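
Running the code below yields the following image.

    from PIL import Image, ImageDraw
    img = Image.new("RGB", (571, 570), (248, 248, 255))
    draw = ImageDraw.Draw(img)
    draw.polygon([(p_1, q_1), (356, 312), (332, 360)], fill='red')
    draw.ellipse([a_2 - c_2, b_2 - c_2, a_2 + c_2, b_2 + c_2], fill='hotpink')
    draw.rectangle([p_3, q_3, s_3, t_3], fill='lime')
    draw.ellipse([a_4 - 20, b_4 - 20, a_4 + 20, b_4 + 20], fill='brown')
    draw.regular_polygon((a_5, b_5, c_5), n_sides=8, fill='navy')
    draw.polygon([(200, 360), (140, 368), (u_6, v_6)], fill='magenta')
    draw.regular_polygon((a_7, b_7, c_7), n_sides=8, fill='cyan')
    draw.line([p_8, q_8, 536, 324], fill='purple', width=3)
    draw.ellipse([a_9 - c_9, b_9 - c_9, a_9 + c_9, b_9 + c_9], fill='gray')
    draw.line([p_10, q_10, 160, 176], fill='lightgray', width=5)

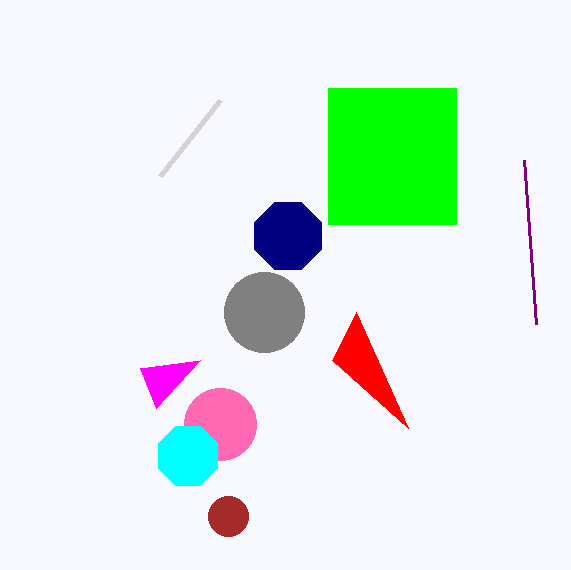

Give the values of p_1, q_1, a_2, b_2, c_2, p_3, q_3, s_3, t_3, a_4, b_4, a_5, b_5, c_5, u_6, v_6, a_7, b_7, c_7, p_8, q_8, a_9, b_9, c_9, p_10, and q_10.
p_1 = 408; q_1 = 428; a_2 = 220; b_2 = 424; c_2 = 36; p_3 = 328; q_3 = 88; s_3 = 456; t_3 = 224; a_4 = 228; b_4 = 516; a_5 = 288; b_5 = 236; c_5 = 36; u_6 = 156; v_6 = 408; a_7 = 188; b_7 = 456; c_7 = 32; p_8 = 524; q_8 = 160; a_9 = 264; b_9 = 312; c_9 = 40; p_10 = 220; q_10 = 100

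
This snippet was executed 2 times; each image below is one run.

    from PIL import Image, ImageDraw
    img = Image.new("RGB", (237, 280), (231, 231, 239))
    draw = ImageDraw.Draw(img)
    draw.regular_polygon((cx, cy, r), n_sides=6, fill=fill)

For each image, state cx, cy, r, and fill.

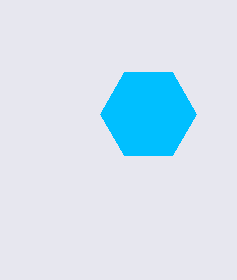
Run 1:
cx = 148
cy = 114
r = 48
fill = 'deepskyblue'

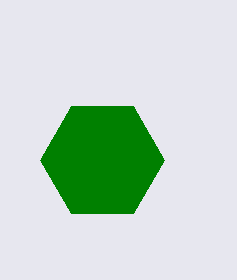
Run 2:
cx = 102
cy = 160
r = 62
fill = 'green'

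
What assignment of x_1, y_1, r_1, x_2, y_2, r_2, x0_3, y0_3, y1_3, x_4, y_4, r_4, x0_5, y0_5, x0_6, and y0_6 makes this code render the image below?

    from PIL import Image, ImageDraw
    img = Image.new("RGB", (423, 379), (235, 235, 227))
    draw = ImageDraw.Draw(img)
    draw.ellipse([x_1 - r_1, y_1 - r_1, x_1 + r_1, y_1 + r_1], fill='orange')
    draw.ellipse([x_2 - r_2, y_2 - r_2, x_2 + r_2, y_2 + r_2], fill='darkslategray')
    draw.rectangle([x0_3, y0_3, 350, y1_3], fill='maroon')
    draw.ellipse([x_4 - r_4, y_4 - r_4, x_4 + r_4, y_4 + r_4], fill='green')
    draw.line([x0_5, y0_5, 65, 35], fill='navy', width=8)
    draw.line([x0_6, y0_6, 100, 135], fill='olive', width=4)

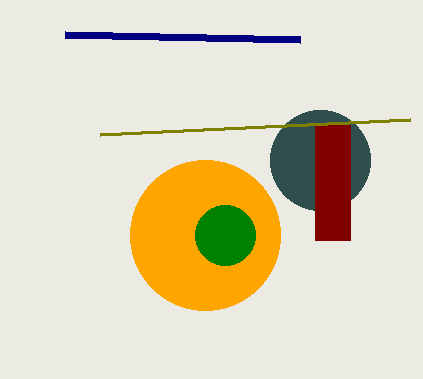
x_1 = 205, y_1 = 235, r_1 = 75, x_2 = 320, y_2 = 160, r_2 = 50, x0_3 = 315, y0_3 = 125, y1_3 = 240, x_4 = 225, y_4 = 235, r_4 = 30, x0_5 = 300, y0_5 = 40, x0_6 = 410, y0_6 = 120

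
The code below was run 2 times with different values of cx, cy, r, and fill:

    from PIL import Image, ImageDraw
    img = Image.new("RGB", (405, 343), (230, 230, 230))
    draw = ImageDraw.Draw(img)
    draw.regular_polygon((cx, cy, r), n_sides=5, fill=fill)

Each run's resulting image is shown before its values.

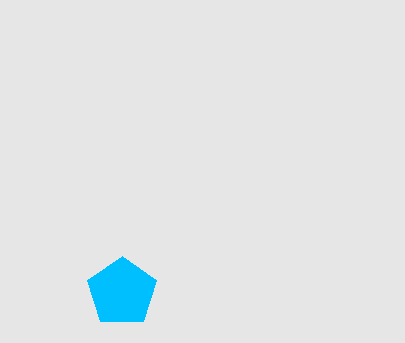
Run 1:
cx = 122
cy = 292
r = 36
fill = 'deepskyblue'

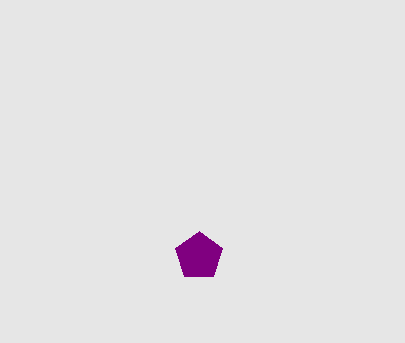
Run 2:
cx = 199; cy = 256; r = 25; fill = 'purple'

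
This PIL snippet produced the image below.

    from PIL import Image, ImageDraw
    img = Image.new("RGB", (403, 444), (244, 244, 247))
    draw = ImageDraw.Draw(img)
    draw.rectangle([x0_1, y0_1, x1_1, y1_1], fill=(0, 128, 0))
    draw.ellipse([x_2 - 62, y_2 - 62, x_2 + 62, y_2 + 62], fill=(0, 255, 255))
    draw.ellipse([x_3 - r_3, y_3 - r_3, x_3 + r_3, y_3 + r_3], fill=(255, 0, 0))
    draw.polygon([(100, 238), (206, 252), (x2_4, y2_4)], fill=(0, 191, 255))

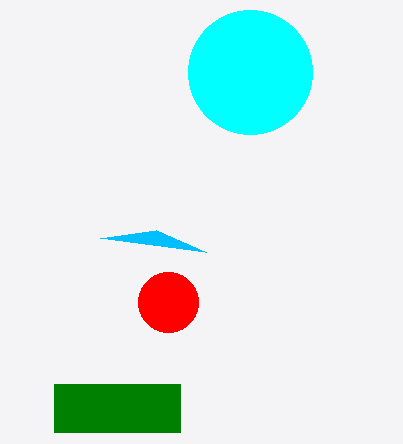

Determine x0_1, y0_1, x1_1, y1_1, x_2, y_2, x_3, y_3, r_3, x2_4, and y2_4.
x0_1 = 54
y0_1 = 384
x1_1 = 180
y1_1 = 432
x_2 = 250
y_2 = 72
x_3 = 168
y_3 = 302
r_3 = 30
x2_4 = 156
y2_4 = 230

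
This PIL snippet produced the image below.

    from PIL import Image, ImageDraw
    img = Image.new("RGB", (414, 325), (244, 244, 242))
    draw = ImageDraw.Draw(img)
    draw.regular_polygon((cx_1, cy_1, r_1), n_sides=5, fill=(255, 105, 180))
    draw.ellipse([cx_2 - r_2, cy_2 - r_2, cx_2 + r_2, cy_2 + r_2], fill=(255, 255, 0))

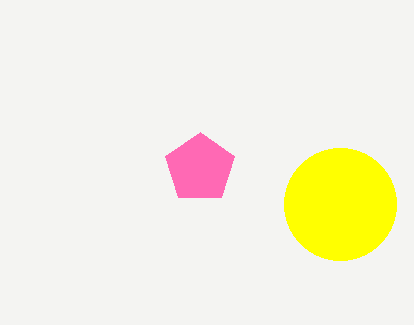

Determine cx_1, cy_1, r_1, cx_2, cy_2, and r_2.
cx_1 = 200, cy_1 = 168, r_1 = 36, cx_2 = 340, cy_2 = 204, r_2 = 56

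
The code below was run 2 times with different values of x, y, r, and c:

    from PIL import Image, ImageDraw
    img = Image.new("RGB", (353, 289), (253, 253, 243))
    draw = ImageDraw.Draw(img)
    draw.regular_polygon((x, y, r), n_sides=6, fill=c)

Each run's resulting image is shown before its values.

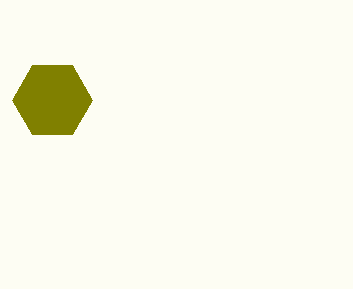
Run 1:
x = 52, y = 100, r = 40, c = 'olive'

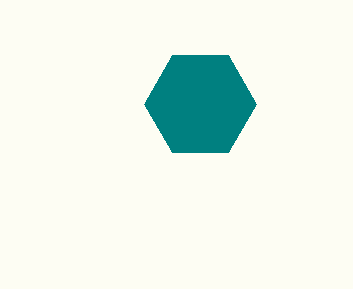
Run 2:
x = 200; y = 104; r = 56; c = 'teal'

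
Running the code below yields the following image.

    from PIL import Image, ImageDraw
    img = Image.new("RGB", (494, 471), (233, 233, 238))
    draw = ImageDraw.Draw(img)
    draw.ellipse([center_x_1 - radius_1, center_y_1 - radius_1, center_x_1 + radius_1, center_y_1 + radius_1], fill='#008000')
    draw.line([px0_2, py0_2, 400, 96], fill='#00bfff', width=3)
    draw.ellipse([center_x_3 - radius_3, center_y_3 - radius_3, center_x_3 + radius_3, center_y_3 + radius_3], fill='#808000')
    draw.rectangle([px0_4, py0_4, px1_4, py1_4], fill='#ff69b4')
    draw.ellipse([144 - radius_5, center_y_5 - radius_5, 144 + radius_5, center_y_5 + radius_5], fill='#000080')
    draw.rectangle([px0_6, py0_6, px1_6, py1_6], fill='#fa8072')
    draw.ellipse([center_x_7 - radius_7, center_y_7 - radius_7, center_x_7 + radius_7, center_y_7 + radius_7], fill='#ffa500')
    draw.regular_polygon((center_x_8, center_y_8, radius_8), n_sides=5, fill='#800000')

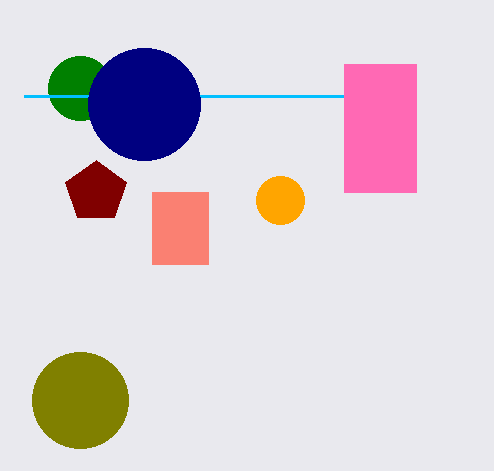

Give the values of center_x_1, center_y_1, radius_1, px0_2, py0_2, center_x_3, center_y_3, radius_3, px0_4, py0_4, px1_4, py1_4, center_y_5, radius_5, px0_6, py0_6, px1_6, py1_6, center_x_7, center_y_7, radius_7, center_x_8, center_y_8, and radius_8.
center_x_1 = 80
center_y_1 = 88
radius_1 = 32
px0_2 = 24
py0_2 = 96
center_x_3 = 80
center_y_3 = 400
radius_3 = 48
px0_4 = 344
py0_4 = 64
px1_4 = 416
py1_4 = 192
center_y_5 = 104
radius_5 = 56
px0_6 = 152
py0_6 = 192
px1_6 = 208
py1_6 = 264
center_x_7 = 280
center_y_7 = 200
radius_7 = 24
center_x_8 = 96
center_y_8 = 192
radius_8 = 32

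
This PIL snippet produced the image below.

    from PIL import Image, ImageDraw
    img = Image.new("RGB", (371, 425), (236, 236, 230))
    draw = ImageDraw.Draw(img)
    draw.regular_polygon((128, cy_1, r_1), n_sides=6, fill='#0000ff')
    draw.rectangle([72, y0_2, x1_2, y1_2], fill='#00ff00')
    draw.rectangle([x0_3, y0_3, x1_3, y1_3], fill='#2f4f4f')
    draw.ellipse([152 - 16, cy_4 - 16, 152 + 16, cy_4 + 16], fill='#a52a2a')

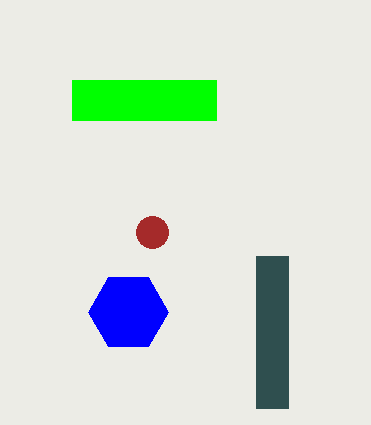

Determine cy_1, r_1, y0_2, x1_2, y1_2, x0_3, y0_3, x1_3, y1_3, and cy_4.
cy_1 = 312
r_1 = 40
y0_2 = 80
x1_2 = 216
y1_2 = 120
x0_3 = 256
y0_3 = 256
x1_3 = 288
y1_3 = 408
cy_4 = 232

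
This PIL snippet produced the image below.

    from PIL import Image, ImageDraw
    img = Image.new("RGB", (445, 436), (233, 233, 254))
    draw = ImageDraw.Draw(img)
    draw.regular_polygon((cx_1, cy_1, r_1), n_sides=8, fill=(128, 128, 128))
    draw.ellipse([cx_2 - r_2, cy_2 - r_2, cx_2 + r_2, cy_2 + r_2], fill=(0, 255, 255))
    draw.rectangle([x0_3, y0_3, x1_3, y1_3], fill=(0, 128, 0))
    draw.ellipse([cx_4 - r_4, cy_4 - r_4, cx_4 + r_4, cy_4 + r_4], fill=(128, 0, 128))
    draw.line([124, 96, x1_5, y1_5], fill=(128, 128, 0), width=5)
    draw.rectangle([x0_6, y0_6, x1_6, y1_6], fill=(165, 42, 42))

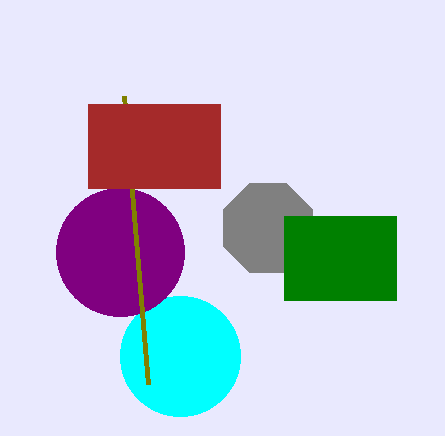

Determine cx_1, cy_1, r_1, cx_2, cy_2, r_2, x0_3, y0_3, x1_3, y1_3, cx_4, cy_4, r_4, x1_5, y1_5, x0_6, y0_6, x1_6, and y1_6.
cx_1 = 268; cy_1 = 228; r_1 = 48; cx_2 = 180; cy_2 = 356; r_2 = 60; x0_3 = 284; y0_3 = 216; x1_3 = 396; y1_3 = 300; cx_4 = 120; cy_4 = 252; r_4 = 64; x1_5 = 148; y1_5 = 384; x0_6 = 88; y0_6 = 104; x1_6 = 220; y1_6 = 188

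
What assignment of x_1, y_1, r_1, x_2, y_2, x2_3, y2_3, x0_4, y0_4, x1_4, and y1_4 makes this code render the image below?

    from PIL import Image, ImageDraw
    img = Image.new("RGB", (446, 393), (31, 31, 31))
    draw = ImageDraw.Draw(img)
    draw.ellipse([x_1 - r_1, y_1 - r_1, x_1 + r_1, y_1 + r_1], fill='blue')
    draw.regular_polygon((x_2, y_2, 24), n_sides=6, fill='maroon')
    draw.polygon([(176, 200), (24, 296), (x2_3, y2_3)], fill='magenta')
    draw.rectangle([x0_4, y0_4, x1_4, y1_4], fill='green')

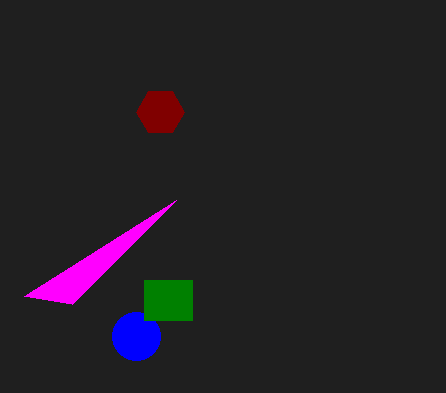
x_1 = 136
y_1 = 336
r_1 = 24
x_2 = 160
y_2 = 112
x2_3 = 72
y2_3 = 304
x0_4 = 144
y0_4 = 280
x1_4 = 192
y1_4 = 320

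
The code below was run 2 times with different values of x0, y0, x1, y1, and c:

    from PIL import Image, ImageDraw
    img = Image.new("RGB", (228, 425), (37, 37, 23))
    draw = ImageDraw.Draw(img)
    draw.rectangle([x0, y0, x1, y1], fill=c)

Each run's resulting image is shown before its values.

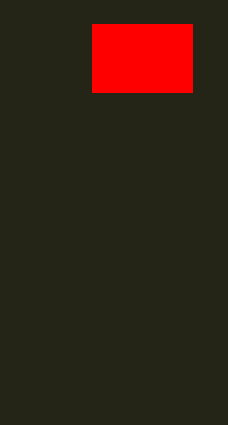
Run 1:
x0 = 92
y0 = 24
x1 = 192
y1 = 92
c = 'red'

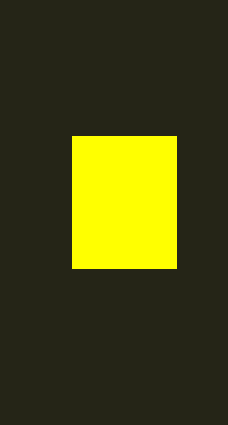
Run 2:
x0 = 72, y0 = 136, x1 = 176, y1 = 268, c = 'yellow'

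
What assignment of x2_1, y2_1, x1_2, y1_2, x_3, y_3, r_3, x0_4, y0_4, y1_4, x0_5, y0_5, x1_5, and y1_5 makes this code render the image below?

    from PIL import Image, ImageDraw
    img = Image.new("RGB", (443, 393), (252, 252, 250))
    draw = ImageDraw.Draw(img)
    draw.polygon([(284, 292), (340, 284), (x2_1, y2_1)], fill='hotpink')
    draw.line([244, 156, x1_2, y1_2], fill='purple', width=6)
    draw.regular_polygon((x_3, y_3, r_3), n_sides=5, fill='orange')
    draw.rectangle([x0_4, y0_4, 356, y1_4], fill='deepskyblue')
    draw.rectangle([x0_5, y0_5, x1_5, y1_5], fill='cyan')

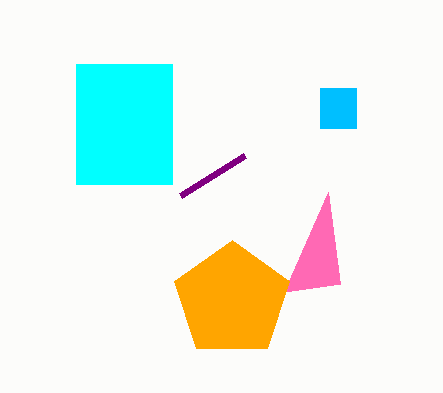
x2_1 = 328
y2_1 = 192
x1_2 = 180
y1_2 = 196
x_3 = 232
y_3 = 300
r_3 = 60
x0_4 = 320
y0_4 = 88
y1_4 = 128
x0_5 = 76
y0_5 = 64
x1_5 = 172
y1_5 = 184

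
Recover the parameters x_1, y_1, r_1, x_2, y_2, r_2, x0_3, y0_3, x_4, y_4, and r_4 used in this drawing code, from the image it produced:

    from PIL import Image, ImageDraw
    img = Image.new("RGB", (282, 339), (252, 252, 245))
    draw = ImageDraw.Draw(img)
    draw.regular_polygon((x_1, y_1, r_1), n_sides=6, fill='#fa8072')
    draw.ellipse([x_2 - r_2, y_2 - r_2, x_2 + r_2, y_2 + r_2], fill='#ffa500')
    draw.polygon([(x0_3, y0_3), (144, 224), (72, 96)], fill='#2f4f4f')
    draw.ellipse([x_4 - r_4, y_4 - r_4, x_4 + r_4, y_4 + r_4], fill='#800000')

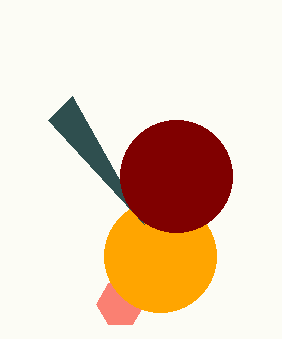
x_1 = 120; y_1 = 304; r_1 = 24; x_2 = 160; y_2 = 256; r_2 = 56; x0_3 = 48; y0_3 = 120; x_4 = 176; y_4 = 176; r_4 = 56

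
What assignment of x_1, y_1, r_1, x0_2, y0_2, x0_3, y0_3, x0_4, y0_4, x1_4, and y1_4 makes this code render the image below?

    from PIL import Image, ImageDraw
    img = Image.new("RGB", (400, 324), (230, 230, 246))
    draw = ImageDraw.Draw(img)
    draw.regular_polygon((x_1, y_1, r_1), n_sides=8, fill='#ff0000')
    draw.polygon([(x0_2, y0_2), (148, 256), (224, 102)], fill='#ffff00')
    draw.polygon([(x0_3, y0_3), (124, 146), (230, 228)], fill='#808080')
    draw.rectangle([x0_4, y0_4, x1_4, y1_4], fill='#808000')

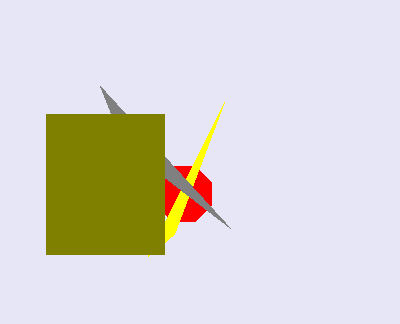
x_1 = 184
y_1 = 194
r_1 = 30
x0_2 = 174
y0_2 = 234
x0_3 = 100
y0_3 = 86
x0_4 = 46
y0_4 = 114
x1_4 = 164
y1_4 = 254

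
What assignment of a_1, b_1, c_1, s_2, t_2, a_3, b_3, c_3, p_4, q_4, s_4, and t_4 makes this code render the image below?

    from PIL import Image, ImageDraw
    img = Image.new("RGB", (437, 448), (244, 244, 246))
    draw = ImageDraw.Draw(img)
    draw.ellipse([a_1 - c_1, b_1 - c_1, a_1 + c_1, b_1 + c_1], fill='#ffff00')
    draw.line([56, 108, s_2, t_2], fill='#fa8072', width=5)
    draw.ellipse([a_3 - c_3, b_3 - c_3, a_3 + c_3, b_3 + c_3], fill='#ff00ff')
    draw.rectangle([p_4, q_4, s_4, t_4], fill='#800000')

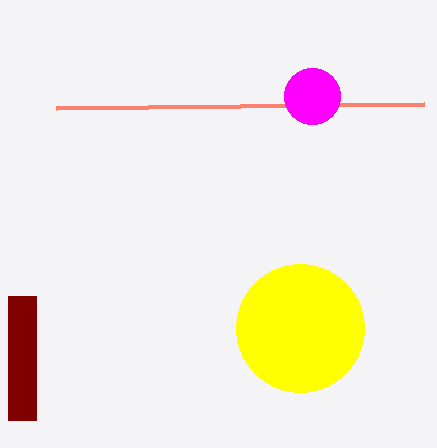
a_1 = 300; b_1 = 328; c_1 = 64; s_2 = 424; t_2 = 104; a_3 = 312; b_3 = 96; c_3 = 28; p_4 = 8; q_4 = 296; s_4 = 36; t_4 = 420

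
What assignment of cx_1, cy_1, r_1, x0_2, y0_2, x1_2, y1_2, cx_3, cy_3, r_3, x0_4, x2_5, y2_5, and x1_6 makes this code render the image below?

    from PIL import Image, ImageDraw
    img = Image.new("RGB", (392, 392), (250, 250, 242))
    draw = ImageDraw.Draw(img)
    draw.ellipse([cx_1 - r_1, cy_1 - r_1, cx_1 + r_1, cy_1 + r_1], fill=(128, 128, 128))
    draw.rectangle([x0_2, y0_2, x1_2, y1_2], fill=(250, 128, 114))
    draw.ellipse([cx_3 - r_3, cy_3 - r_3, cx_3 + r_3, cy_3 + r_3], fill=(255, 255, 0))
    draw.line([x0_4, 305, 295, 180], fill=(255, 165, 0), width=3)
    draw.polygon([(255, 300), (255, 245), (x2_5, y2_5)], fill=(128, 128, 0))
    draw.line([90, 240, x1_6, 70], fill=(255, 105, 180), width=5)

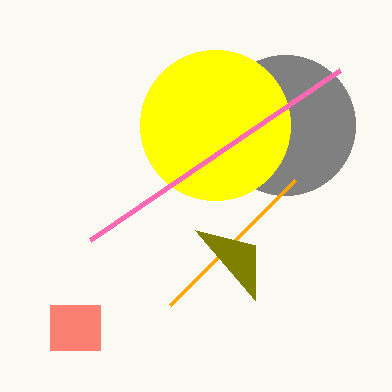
cx_1 = 285; cy_1 = 125; r_1 = 70; x0_2 = 50; y0_2 = 305; x1_2 = 100; y1_2 = 350; cx_3 = 215; cy_3 = 125; r_3 = 75; x0_4 = 170; x2_5 = 195; y2_5 = 230; x1_6 = 340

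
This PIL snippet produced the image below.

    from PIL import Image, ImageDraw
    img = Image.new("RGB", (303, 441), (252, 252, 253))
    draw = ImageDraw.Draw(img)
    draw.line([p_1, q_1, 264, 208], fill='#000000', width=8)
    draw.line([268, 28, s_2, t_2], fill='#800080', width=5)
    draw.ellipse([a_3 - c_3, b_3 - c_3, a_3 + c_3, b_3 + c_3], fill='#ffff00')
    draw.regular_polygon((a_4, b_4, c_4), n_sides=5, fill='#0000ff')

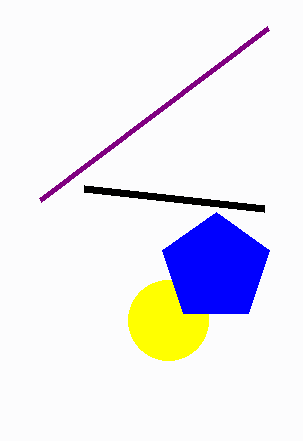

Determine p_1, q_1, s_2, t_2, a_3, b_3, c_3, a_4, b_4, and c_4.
p_1 = 84; q_1 = 188; s_2 = 40; t_2 = 200; a_3 = 168; b_3 = 320; c_3 = 40; a_4 = 216; b_4 = 268; c_4 = 56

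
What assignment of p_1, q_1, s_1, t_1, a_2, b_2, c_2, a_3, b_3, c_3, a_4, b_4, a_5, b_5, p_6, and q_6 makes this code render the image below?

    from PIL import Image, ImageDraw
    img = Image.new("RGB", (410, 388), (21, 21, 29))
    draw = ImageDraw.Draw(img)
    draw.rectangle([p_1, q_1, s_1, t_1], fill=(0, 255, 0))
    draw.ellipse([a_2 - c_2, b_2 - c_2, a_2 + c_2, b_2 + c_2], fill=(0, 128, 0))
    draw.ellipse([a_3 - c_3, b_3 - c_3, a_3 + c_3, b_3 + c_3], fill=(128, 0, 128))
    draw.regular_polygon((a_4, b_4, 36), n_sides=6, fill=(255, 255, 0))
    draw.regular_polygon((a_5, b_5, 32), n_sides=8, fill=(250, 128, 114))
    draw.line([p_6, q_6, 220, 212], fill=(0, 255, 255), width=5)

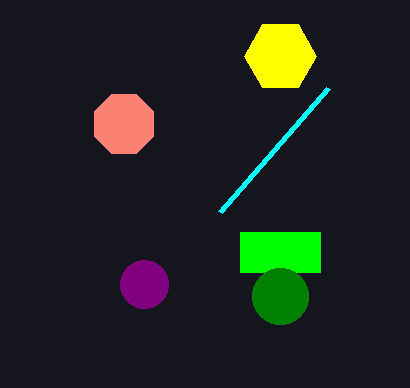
p_1 = 240, q_1 = 232, s_1 = 320, t_1 = 272, a_2 = 280, b_2 = 296, c_2 = 28, a_3 = 144, b_3 = 284, c_3 = 24, a_4 = 280, b_4 = 56, a_5 = 124, b_5 = 124, p_6 = 328, q_6 = 88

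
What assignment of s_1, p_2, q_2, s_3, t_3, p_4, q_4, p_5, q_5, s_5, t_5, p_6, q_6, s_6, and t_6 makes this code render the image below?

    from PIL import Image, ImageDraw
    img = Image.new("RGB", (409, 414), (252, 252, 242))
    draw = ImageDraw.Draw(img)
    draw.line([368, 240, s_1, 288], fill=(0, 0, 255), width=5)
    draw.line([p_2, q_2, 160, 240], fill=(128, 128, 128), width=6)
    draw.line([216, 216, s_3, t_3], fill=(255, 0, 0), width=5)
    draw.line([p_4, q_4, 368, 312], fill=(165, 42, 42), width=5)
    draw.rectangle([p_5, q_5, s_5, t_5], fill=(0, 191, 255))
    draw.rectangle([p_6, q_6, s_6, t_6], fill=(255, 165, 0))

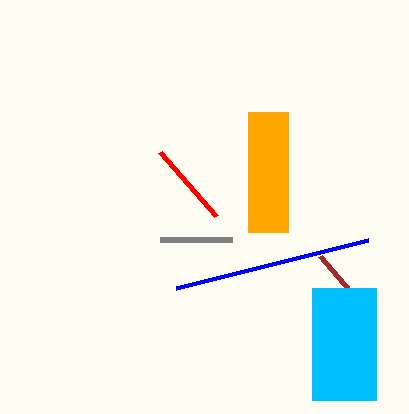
s_1 = 176
p_2 = 232
q_2 = 240
s_3 = 160
t_3 = 152
p_4 = 320
q_4 = 256
p_5 = 312
q_5 = 288
s_5 = 376
t_5 = 400
p_6 = 248
q_6 = 112
s_6 = 288
t_6 = 232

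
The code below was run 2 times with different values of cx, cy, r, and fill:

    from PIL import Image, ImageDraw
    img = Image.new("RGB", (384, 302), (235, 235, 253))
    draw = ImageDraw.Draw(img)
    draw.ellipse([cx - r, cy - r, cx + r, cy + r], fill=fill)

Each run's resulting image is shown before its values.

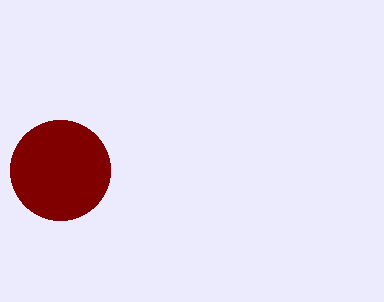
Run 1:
cx = 60
cy = 170
r = 50
fill = 'maroon'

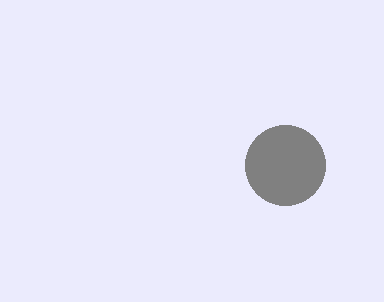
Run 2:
cx = 285, cy = 165, r = 40, fill = 'gray'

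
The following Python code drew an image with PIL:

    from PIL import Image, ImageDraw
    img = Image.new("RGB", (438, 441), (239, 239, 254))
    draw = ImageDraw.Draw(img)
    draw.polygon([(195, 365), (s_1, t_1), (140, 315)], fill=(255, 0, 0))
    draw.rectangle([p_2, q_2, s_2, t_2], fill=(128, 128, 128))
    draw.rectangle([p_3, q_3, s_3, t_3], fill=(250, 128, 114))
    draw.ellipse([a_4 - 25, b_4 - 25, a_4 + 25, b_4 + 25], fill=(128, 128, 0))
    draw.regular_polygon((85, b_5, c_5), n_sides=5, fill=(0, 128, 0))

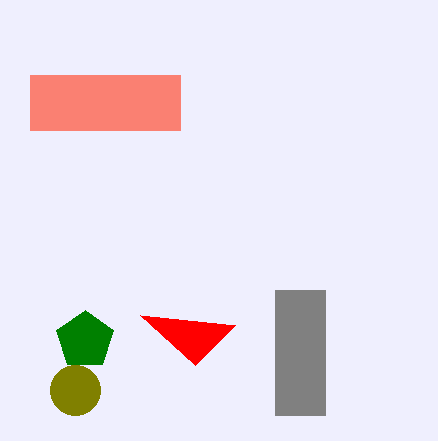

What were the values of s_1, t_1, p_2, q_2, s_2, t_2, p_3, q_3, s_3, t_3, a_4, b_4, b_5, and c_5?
s_1 = 235; t_1 = 325; p_2 = 275; q_2 = 290; s_2 = 325; t_2 = 415; p_3 = 30; q_3 = 75; s_3 = 180; t_3 = 130; a_4 = 75; b_4 = 390; b_5 = 340; c_5 = 30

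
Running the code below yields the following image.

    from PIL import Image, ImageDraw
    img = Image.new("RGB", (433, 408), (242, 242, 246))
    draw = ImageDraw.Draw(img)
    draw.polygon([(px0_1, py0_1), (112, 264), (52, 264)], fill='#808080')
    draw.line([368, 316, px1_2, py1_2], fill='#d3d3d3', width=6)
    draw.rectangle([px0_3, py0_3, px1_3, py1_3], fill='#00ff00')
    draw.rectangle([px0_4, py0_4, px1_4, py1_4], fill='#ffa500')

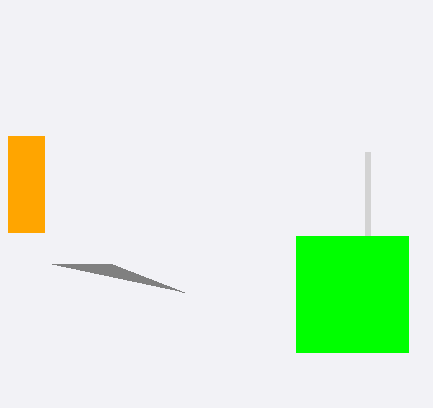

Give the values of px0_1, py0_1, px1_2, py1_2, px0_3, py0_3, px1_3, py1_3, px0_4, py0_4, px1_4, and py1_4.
px0_1 = 184, py0_1 = 292, px1_2 = 368, py1_2 = 152, px0_3 = 296, py0_3 = 236, px1_3 = 408, py1_3 = 352, px0_4 = 8, py0_4 = 136, px1_4 = 44, py1_4 = 232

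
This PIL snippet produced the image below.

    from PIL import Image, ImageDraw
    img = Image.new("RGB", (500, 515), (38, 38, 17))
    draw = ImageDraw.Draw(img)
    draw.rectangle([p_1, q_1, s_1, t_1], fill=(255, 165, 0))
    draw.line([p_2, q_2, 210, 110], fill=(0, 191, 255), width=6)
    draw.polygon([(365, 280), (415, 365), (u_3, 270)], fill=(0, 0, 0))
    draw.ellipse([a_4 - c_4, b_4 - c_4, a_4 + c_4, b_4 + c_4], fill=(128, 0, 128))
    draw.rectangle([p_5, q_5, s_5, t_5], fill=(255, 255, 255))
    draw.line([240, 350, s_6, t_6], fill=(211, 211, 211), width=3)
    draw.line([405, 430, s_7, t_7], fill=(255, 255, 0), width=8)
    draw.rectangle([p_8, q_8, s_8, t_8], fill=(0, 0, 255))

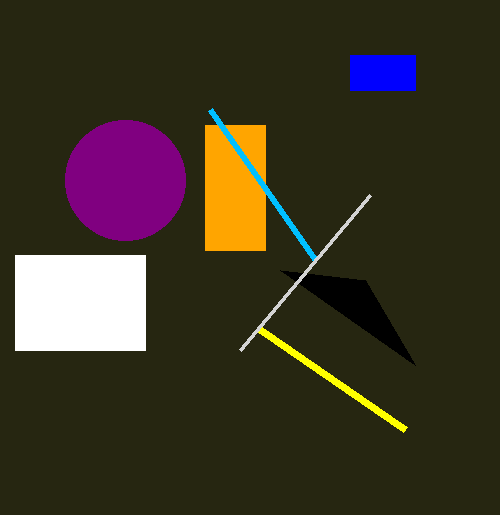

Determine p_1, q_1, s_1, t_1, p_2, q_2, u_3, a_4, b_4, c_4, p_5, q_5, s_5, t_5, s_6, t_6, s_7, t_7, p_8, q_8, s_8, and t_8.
p_1 = 205; q_1 = 125; s_1 = 265; t_1 = 250; p_2 = 315; q_2 = 260; u_3 = 280; a_4 = 125; b_4 = 180; c_4 = 60; p_5 = 15; q_5 = 255; s_5 = 145; t_5 = 350; s_6 = 370; t_6 = 195; s_7 = 260; t_7 = 330; p_8 = 350; q_8 = 55; s_8 = 415; t_8 = 90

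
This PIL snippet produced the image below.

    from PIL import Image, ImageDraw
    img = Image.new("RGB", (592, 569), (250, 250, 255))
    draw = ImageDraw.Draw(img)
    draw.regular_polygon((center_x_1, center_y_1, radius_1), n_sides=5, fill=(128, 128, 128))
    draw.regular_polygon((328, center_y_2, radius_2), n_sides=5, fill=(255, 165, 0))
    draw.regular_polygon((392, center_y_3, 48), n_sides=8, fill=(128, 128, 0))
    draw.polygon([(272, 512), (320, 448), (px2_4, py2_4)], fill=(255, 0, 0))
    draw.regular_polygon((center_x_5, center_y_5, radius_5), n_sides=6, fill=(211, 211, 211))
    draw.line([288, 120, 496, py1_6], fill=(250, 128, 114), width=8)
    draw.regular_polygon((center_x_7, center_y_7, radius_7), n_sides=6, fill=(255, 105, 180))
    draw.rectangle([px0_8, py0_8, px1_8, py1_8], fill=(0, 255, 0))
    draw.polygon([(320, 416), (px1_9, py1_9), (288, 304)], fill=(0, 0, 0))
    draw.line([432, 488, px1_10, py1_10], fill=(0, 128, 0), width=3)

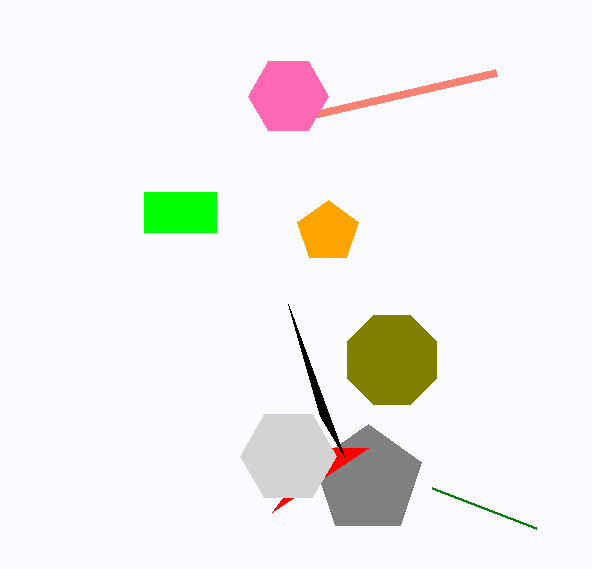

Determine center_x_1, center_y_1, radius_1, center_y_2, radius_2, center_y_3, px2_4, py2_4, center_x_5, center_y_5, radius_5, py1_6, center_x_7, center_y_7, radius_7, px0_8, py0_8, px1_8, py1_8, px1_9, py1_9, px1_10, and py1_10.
center_x_1 = 368, center_y_1 = 480, radius_1 = 56, center_y_2 = 232, radius_2 = 32, center_y_3 = 360, px2_4 = 368, py2_4 = 448, center_x_5 = 288, center_y_5 = 456, radius_5 = 48, py1_6 = 72, center_x_7 = 288, center_y_7 = 96, radius_7 = 40, px0_8 = 144, py0_8 = 192, px1_8 = 216, py1_8 = 232, px1_9 = 344, py1_9 = 456, px1_10 = 536, py1_10 = 528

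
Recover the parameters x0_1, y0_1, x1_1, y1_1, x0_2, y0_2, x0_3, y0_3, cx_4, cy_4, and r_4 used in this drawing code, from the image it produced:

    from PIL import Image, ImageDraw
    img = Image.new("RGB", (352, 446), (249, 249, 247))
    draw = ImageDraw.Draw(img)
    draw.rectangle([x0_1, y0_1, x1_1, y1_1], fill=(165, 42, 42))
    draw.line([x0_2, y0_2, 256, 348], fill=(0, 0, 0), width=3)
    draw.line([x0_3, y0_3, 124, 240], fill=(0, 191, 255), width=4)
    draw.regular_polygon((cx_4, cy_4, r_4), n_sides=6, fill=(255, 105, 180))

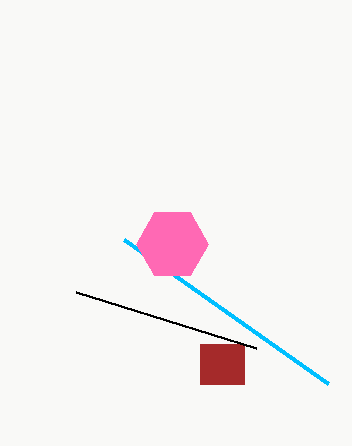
x0_1 = 200
y0_1 = 344
x1_1 = 244
y1_1 = 384
x0_2 = 76
y0_2 = 292
x0_3 = 328
y0_3 = 384
cx_4 = 172
cy_4 = 244
r_4 = 36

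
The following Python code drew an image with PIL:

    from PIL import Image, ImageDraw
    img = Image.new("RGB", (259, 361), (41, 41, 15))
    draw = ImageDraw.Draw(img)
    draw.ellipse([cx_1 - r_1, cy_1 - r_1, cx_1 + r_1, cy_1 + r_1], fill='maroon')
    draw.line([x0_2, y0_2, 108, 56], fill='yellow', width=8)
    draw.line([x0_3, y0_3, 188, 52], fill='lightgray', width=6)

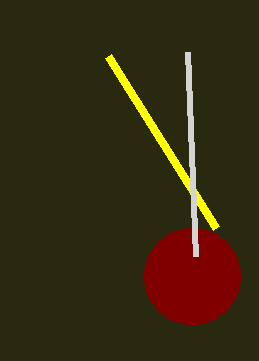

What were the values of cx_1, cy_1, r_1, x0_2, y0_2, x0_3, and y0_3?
cx_1 = 192; cy_1 = 276; r_1 = 48; x0_2 = 216; y0_2 = 228; x0_3 = 196; y0_3 = 256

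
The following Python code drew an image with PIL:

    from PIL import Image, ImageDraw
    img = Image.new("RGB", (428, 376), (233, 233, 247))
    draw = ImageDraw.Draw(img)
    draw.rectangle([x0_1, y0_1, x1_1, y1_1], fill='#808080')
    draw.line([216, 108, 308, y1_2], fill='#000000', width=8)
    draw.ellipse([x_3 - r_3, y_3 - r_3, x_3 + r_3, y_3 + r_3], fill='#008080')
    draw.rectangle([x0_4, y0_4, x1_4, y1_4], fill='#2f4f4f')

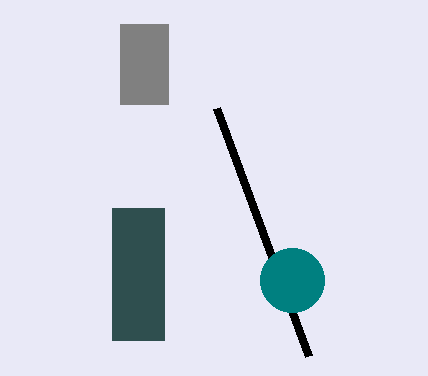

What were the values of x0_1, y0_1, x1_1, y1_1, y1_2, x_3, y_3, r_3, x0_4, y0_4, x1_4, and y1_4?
x0_1 = 120, y0_1 = 24, x1_1 = 168, y1_1 = 104, y1_2 = 356, x_3 = 292, y_3 = 280, r_3 = 32, x0_4 = 112, y0_4 = 208, x1_4 = 164, y1_4 = 340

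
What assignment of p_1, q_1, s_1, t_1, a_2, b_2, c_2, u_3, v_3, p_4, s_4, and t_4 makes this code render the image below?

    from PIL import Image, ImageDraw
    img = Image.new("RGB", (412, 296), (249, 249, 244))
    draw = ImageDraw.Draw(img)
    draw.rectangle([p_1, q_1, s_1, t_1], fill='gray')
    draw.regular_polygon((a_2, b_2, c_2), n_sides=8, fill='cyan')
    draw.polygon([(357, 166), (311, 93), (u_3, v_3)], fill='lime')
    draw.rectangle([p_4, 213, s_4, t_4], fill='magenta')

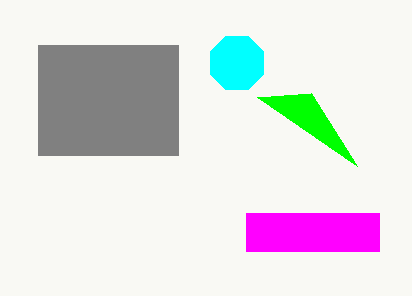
p_1 = 38, q_1 = 45, s_1 = 178, t_1 = 155, a_2 = 237, b_2 = 63, c_2 = 29, u_3 = 257, v_3 = 97, p_4 = 246, s_4 = 379, t_4 = 251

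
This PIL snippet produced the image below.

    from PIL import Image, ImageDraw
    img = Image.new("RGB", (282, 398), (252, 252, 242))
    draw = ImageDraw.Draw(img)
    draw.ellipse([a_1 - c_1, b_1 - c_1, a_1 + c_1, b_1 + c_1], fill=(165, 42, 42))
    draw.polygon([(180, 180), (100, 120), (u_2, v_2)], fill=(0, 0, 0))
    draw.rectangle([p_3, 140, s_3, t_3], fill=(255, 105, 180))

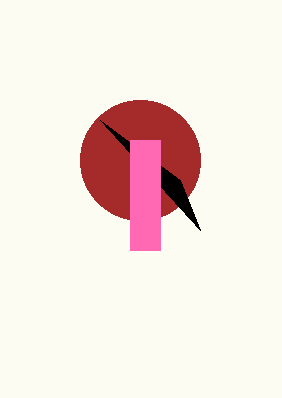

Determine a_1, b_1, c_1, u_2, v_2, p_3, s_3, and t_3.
a_1 = 140; b_1 = 160; c_1 = 60; u_2 = 200; v_2 = 230; p_3 = 130; s_3 = 160; t_3 = 250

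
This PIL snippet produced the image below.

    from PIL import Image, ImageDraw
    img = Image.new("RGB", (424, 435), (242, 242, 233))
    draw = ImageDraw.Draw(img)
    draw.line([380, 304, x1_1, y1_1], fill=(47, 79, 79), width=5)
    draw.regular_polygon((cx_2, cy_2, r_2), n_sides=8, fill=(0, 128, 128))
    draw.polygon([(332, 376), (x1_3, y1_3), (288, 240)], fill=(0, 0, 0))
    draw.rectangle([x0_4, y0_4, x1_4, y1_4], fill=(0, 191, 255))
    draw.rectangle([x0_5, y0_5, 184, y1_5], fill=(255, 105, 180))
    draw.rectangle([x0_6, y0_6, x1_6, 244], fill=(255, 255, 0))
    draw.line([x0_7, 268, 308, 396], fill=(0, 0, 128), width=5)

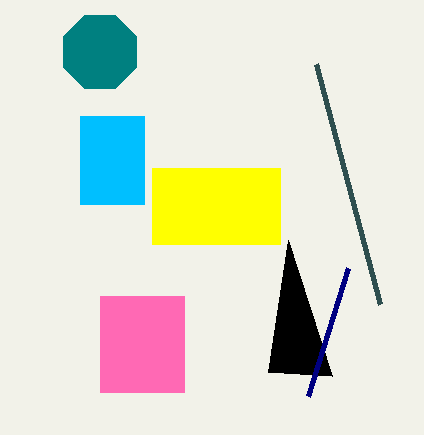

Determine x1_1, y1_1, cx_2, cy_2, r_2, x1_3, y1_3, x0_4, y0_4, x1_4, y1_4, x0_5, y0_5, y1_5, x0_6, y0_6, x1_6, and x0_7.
x1_1 = 316
y1_1 = 64
cx_2 = 100
cy_2 = 52
r_2 = 40
x1_3 = 268
y1_3 = 372
x0_4 = 80
y0_4 = 116
x1_4 = 144
y1_4 = 204
x0_5 = 100
y0_5 = 296
y1_5 = 392
x0_6 = 152
y0_6 = 168
x1_6 = 280
x0_7 = 348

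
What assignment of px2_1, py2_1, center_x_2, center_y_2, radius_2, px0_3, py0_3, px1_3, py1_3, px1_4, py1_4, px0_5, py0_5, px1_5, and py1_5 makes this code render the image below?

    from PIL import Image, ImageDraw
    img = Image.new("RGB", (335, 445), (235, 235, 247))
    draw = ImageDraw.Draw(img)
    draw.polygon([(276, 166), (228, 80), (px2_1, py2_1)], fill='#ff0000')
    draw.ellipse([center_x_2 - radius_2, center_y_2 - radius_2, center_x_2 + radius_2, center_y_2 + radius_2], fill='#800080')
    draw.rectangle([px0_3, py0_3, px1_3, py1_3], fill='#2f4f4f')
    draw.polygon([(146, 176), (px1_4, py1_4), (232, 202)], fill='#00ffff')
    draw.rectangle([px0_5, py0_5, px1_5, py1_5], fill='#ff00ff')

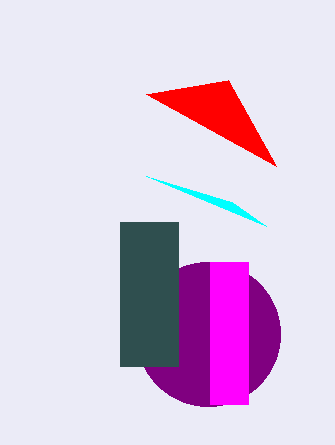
px2_1 = 146
py2_1 = 94
center_x_2 = 208
center_y_2 = 334
radius_2 = 72
px0_3 = 120
py0_3 = 222
px1_3 = 178
py1_3 = 366
px1_4 = 266
py1_4 = 226
px0_5 = 210
py0_5 = 262
px1_5 = 248
py1_5 = 404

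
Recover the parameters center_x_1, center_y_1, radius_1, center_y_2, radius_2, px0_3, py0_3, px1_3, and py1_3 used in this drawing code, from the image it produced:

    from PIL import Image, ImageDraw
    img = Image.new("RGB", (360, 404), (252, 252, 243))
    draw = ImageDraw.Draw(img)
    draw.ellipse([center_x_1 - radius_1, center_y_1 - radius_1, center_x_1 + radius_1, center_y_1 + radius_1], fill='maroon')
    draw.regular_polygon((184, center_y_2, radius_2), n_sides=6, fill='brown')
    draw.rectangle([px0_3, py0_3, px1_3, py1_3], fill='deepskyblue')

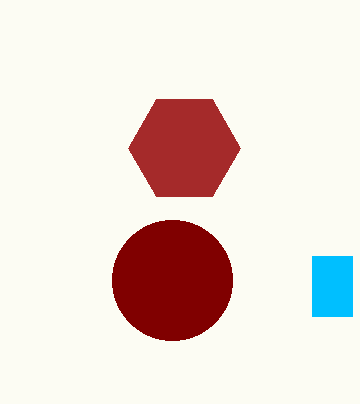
center_x_1 = 172
center_y_1 = 280
radius_1 = 60
center_y_2 = 148
radius_2 = 56
px0_3 = 312
py0_3 = 256
px1_3 = 352
py1_3 = 316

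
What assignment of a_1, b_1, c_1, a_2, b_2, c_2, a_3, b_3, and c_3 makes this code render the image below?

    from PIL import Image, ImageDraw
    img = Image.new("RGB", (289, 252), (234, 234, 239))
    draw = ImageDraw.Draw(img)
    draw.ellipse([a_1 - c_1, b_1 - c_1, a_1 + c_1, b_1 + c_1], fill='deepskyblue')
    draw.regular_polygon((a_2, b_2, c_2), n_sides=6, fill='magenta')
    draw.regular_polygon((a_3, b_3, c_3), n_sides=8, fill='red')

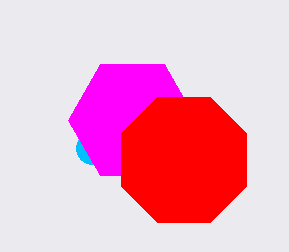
a_1 = 92
b_1 = 148
c_1 = 16
a_2 = 132
b_2 = 120
c_2 = 64
a_3 = 184
b_3 = 160
c_3 = 68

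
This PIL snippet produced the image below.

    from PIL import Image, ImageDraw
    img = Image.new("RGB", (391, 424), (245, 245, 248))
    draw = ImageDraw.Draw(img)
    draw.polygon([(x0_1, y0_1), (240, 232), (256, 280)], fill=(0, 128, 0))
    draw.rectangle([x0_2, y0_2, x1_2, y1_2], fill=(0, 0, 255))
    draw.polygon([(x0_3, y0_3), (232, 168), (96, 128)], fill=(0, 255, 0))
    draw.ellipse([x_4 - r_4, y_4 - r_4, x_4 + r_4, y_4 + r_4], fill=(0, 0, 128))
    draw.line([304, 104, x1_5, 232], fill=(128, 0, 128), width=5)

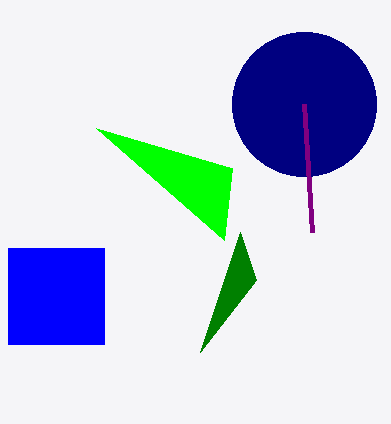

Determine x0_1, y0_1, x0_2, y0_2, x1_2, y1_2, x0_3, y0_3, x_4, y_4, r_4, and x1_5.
x0_1 = 200; y0_1 = 352; x0_2 = 8; y0_2 = 248; x1_2 = 104; y1_2 = 344; x0_3 = 224; y0_3 = 240; x_4 = 304; y_4 = 104; r_4 = 72; x1_5 = 312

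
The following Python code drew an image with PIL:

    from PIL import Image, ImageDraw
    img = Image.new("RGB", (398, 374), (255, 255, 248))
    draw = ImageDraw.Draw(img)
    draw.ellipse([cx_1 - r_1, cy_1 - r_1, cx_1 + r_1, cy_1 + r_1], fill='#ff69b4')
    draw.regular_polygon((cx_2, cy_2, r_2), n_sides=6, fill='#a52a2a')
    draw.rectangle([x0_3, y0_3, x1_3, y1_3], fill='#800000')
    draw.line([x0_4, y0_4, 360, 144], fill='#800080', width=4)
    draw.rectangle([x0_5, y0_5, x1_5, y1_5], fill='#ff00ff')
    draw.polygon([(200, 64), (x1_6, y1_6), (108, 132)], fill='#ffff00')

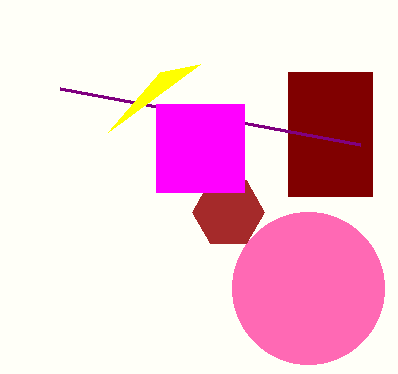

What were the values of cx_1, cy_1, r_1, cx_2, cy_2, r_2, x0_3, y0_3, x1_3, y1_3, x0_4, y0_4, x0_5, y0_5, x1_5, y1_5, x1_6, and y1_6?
cx_1 = 308, cy_1 = 288, r_1 = 76, cx_2 = 228, cy_2 = 212, r_2 = 36, x0_3 = 288, y0_3 = 72, x1_3 = 372, y1_3 = 196, x0_4 = 60, y0_4 = 88, x0_5 = 156, y0_5 = 104, x1_5 = 244, y1_5 = 192, x1_6 = 160, y1_6 = 72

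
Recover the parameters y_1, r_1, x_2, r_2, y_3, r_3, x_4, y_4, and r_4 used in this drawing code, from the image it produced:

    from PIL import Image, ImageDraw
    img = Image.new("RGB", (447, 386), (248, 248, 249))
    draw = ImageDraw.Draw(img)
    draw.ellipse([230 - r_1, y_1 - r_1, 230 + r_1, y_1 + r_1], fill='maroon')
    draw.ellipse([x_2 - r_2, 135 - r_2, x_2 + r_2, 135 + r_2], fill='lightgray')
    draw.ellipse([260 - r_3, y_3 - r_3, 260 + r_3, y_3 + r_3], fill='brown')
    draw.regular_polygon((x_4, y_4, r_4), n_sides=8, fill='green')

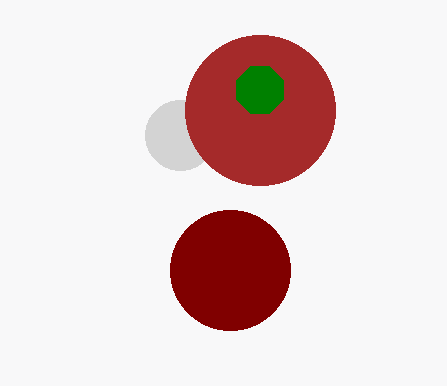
y_1 = 270, r_1 = 60, x_2 = 180, r_2 = 35, y_3 = 110, r_3 = 75, x_4 = 260, y_4 = 90, r_4 = 25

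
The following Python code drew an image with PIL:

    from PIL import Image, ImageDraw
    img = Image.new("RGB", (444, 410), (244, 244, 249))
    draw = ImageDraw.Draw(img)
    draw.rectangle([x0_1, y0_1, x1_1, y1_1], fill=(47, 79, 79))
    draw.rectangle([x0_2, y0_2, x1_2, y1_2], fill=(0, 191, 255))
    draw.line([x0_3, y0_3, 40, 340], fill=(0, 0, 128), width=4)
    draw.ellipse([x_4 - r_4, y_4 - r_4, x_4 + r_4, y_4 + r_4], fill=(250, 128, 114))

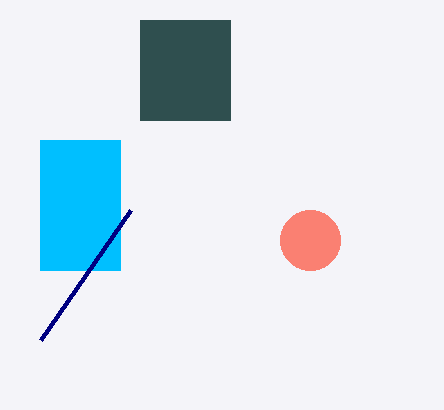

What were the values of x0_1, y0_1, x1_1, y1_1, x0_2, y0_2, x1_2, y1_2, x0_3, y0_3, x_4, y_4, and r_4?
x0_1 = 140; y0_1 = 20; x1_1 = 230; y1_1 = 120; x0_2 = 40; y0_2 = 140; x1_2 = 120; y1_2 = 270; x0_3 = 130; y0_3 = 210; x_4 = 310; y_4 = 240; r_4 = 30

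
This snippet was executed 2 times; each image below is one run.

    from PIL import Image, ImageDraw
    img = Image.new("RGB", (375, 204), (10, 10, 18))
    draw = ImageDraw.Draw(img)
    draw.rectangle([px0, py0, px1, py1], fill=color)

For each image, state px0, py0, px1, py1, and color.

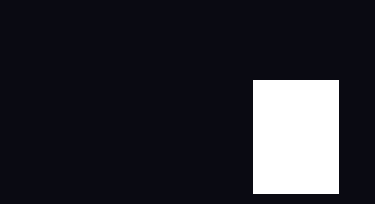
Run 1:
px0 = 253
py0 = 80
px1 = 338
py1 = 193
color = 'white'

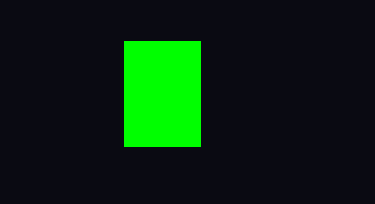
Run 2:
px0 = 124; py0 = 41; px1 = 200; py1 = 146; color = 'lime'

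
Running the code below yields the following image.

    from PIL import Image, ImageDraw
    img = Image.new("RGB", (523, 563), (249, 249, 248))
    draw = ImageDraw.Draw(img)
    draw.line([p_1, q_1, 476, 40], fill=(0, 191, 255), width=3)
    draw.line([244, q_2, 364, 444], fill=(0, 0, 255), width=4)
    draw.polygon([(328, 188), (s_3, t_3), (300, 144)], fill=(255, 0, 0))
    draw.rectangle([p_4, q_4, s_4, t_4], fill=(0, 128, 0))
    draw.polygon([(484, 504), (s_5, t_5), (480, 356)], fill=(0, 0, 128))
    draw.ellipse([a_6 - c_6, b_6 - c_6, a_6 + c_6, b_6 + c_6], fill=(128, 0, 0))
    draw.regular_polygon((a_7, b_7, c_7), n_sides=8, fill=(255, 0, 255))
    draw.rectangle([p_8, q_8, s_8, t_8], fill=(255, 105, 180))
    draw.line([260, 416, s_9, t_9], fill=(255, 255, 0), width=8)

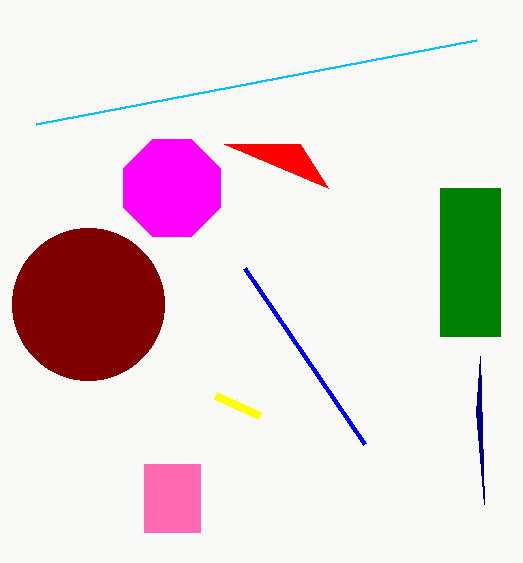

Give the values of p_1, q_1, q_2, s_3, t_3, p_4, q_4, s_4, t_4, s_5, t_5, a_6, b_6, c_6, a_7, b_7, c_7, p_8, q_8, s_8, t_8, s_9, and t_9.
p_1 = 36; q_1 = 124; q_2 = 268; s_3 = 224; t_3 = 144; p_4 = 440; q_4 = 188; s_4 = 500; t_4 = 336; s_5 = 476; t_5 = 412; a_6 = 88; b_6 = 304; c_6 = 76; a_7 = 172; b_7 = 188; c_7 = 52; p_8 = 144; q_8 = 464; s_8 = 200; t_8 = 532; s_9 = 216; t_9 = 396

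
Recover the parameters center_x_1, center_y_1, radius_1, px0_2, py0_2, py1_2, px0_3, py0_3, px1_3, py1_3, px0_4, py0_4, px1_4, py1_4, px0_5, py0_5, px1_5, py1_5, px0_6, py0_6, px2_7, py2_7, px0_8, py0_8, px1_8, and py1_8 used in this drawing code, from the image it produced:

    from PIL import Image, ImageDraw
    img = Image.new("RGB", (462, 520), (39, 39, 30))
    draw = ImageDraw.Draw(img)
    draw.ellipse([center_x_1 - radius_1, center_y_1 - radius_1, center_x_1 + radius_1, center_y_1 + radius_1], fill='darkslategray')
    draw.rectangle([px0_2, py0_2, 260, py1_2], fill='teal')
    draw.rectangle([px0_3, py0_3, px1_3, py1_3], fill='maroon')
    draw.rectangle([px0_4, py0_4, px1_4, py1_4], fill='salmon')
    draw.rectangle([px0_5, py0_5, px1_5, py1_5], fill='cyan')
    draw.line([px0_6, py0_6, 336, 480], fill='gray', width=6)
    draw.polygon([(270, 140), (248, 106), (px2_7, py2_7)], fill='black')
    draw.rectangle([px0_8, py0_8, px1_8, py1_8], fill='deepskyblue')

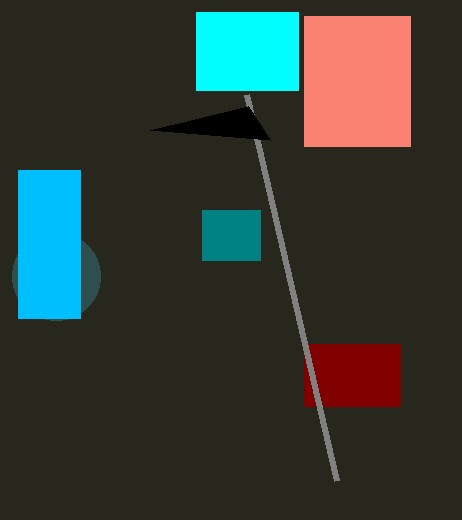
center_x_1 = 56; center_y_1 = 276; radius_1 = 44; px0_2 = 202; py0_2 = 210; py1_2 = 260; px0_3 = 304; py0_3 = 344; px1_3 = 400; py1_3 = 406; px0_4 = 304; py0_4 = 16; px1_4 = 410; py1_4 = 146; px0_5 = 196; py0_5 = 12; px1_5 = 298; py1_5 = 90; px0_6 = 246; py0_6 = 94; px2_7 = 150; py2_7 = 130; px0_8 = 18; py0_8 = 170; px1_8 = 80; py1_8 = 318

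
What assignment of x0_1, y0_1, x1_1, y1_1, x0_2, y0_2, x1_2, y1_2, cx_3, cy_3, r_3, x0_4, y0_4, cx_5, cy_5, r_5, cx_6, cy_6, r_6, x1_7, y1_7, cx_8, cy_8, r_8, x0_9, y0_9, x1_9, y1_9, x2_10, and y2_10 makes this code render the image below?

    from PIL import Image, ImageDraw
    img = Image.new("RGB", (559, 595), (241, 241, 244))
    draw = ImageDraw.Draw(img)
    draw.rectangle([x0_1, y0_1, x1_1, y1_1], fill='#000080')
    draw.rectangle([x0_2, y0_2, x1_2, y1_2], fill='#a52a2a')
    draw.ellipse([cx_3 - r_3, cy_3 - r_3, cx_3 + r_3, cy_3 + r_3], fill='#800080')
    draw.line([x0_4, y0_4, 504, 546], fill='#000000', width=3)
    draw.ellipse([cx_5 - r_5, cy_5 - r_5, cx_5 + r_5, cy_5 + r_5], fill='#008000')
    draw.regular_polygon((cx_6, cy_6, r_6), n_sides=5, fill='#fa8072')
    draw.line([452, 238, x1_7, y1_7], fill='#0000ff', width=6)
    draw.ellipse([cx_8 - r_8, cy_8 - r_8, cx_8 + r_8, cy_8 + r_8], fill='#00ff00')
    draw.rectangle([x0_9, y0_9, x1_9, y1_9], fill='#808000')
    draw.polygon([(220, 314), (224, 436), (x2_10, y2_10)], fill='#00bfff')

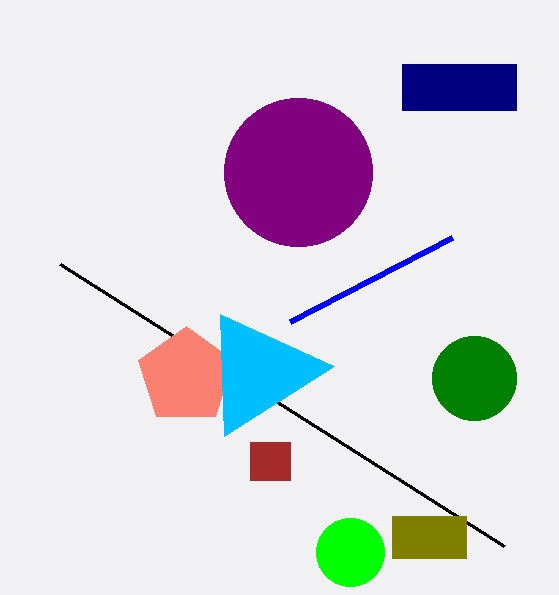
x0_1 = 402; y0_1 = 64; x1_1 = 516; y1_1 = 110; x0_2 = 250; y0_2 = 442; x1_2 = 290; y1_2 = 480; cx_3 = 298; cy_3 = 172; r_3 = 74; x0_4 = 60; y0_4 = 264; cx_5 = 474; cy_5 = 378; r_5 = 42; cx_6 = 186; cy_6 = 376; r_6 = 50; x1_7 = 290; y1_7 = 322; cx_8 = 350; cy_8 = 552; r_8 = 34; x0_9 = 392; y0_9 = 516; x1_9 = 466; y1_9 = 558; x2_10 = 334; y2_10 = 366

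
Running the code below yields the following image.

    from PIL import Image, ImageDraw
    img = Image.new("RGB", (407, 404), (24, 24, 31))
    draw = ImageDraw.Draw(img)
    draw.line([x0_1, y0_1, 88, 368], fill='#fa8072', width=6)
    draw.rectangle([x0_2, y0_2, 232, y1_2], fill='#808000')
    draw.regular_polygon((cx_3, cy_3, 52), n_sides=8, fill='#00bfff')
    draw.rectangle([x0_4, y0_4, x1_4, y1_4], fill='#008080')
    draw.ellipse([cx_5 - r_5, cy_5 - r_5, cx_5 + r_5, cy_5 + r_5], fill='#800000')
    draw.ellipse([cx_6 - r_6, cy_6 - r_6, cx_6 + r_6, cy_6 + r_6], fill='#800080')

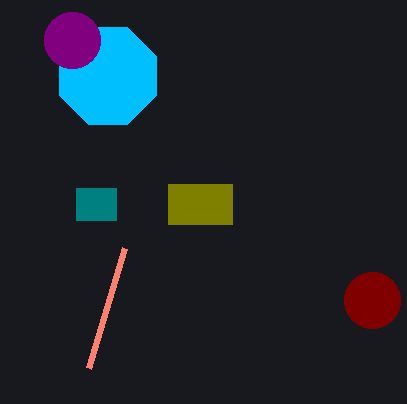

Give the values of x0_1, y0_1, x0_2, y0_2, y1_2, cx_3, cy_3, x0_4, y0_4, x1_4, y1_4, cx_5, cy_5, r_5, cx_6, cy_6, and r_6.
x0_1 = 124; y0_1 = 248; x0_2 = 168; y0_2 = 184; y1_2 = 224; cx_3 = 108; cy_3 = 76; x0_4 = 76; y0_4 = 188; x1_4 = 116; y1_4 = 220; cx_5 = 372; cy_5 = 300; r_5 = 28; cx_6 = 72; cy_6 = 40; r_6 = 28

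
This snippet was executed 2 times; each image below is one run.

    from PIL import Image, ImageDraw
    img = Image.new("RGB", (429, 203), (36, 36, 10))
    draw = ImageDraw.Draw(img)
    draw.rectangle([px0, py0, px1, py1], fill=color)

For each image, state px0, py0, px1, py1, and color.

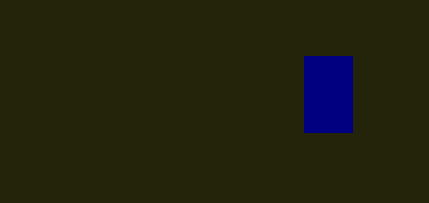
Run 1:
px0 = 304, py0 = 56, px1 = 352, py1 = 132, color = 'navy'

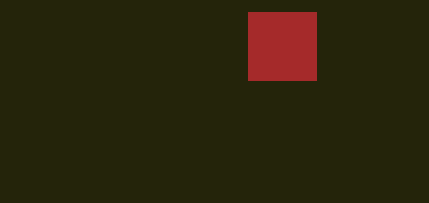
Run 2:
px0 = 248
py0 = 12
px1 = 316
py1 = 80
color = 'brown'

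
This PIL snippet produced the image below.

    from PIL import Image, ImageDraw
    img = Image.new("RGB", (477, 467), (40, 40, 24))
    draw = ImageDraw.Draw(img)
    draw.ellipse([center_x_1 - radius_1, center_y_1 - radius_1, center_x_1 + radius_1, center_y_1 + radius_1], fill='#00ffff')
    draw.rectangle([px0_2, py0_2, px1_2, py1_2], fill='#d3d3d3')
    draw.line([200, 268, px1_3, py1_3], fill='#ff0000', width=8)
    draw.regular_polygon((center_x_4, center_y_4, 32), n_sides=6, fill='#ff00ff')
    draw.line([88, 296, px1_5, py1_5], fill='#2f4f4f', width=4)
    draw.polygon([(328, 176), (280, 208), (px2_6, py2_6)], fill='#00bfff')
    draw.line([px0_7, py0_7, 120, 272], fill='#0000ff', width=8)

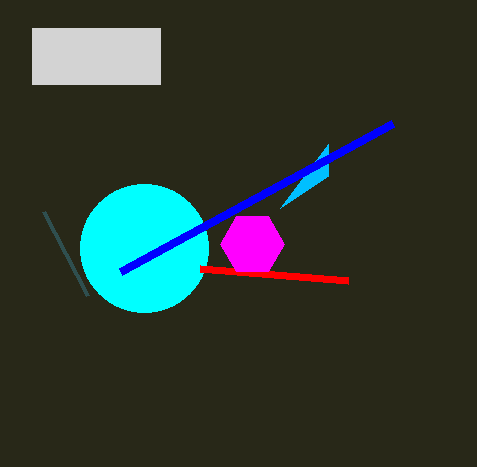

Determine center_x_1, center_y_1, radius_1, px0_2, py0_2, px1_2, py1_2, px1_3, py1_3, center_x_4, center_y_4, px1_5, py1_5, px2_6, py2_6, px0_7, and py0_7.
center_x_1 = 144, center_y_1 = 248, radius_1 = 64, px0_2 = 32, py0_2 = 28, px1_2 = 160, py1_2 = 84, px1_3 = 348, py1_3 = 280, center_x_4 = 252, center_y_4 = 244, px1_5 = 44, py1_5 = 212, px2_6 = 328, py2_6 = 144, px0_7 = 392, py0_7 = 124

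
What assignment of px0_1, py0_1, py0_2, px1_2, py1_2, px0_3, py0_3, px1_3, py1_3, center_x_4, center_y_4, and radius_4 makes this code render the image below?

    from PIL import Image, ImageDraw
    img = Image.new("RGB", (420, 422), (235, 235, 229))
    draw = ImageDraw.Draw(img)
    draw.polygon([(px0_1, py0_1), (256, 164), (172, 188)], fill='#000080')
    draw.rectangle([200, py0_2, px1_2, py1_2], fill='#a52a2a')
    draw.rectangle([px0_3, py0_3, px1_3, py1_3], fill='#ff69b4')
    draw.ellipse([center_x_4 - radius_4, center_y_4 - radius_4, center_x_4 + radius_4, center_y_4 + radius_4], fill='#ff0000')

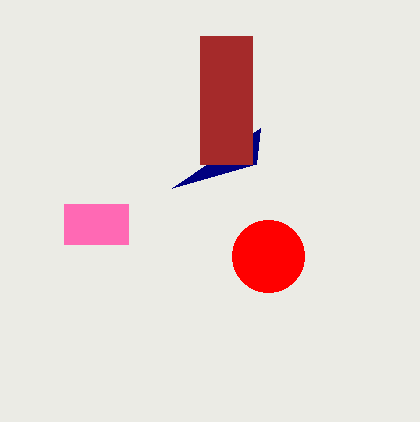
px0_1 = 260; py0_1 = 128; py0_2 = 36; px1_2 = 252; py1_2 = 164; px0_3 = 64; py0_3 = 204; px1_3 = 128; py1_3 = 244; center_x_4 = 268; center_y_4 = 256; radius_4 = 36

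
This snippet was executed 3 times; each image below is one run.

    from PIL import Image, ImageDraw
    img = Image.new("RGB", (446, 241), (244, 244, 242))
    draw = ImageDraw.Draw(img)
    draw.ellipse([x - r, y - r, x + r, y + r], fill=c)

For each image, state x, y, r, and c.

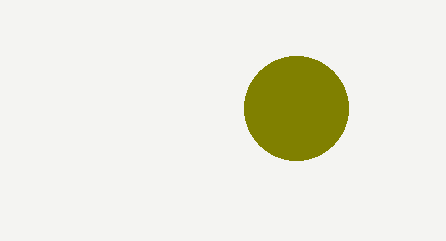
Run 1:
x = 296, y = 108, r = 52, c = 'olive'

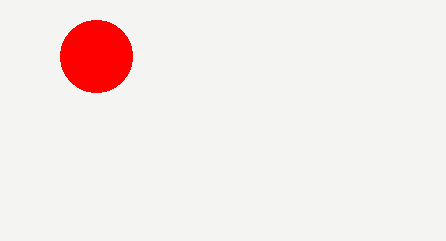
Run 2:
x = 96, y = 56, r = 36, c = 'red'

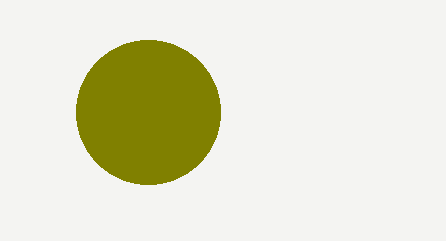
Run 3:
x = 148, y = 112, r = 72, c = 'olive'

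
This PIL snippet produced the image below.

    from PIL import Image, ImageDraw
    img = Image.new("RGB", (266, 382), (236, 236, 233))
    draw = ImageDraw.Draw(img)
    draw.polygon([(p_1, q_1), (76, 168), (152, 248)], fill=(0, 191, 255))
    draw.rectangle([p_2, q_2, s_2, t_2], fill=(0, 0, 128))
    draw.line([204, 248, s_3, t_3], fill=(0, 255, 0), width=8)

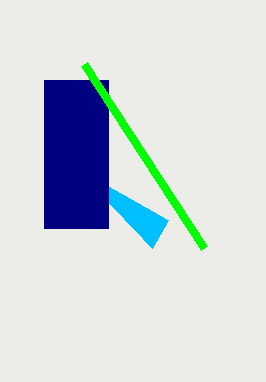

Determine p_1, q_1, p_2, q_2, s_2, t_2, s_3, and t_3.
p_1 = 168, q_1 = 220, p_2 = 44, q_2 = 80, s_2 = 108, t_2 = 228, s_3 = 84, t_3 = 64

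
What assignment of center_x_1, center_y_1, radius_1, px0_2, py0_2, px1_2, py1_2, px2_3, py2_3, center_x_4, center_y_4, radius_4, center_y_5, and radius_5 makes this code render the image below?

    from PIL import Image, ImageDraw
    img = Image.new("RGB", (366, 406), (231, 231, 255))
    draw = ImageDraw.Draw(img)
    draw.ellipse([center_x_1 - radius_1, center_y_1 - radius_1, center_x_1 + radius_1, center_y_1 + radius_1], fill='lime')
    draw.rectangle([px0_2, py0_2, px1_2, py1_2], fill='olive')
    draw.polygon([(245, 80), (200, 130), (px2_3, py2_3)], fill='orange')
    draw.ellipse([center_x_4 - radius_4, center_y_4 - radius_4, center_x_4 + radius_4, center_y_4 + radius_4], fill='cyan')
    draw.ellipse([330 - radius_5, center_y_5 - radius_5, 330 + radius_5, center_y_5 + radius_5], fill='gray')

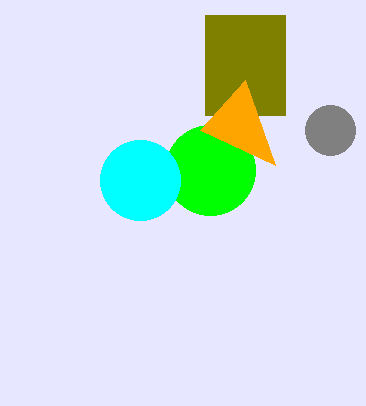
center_x_1 = 210
center_y_1 = 170
radius_1 = 45
px0_2 = 205
py0_2 = 15
px1_2 = 285
py1_2 = 115
px2_3 = 275
py2_3 = 165
center_x_4 = 140
center_y_4 = 180
radius_4 = 40
center_y_5 = 130
radius_5 = 25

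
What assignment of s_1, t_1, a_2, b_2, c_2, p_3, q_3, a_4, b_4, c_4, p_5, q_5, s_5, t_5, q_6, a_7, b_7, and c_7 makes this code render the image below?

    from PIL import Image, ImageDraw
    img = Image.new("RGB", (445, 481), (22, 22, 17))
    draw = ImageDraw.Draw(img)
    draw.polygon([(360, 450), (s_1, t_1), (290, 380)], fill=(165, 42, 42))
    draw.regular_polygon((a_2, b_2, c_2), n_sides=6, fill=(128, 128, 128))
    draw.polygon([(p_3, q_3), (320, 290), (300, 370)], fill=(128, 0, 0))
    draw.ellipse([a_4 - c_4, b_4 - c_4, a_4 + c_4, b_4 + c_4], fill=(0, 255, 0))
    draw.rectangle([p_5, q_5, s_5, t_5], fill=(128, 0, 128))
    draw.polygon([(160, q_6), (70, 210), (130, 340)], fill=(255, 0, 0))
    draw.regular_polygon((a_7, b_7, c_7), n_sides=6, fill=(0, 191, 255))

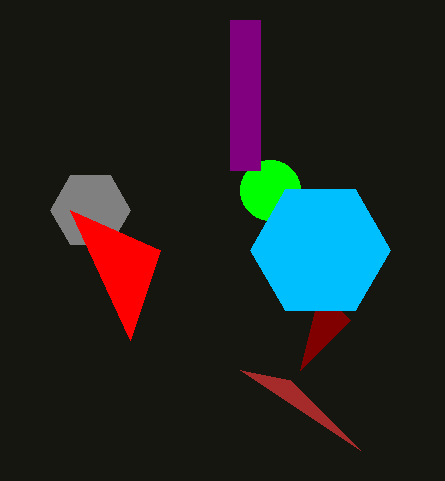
s_1 = 240
t_1 = 370
a_2 = 90
b_2 = 210
c_2 = 40
p_3 = 350
q_3 = 320
a_4 = 270
b_4 = 190
c_4 = 30
p_5 = 230
q_5 = 20
s_5 = 260
t_5 = 170
q_6 = 250
a_7 = 320
b_7 = 250
c_7 = 70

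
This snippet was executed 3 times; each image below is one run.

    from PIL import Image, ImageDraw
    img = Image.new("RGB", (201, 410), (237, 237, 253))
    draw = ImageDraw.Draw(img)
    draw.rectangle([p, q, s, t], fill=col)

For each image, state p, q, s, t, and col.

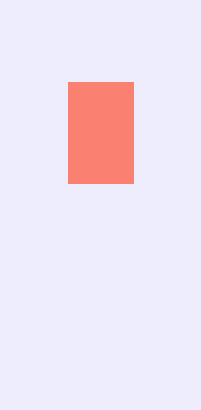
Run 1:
p = 68, q = 82, s = 133, t = 183, col = 'salmon'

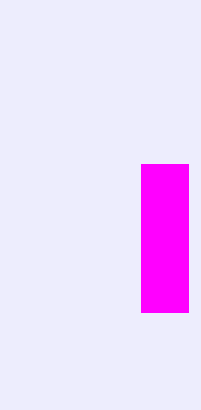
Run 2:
p = 141, q = 164, s = 188, t = 312, col = 'magenta'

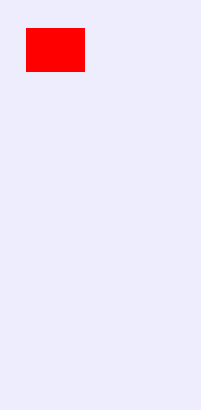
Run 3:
p = 26; q = 28; s = 84; t = 71; col = 'red'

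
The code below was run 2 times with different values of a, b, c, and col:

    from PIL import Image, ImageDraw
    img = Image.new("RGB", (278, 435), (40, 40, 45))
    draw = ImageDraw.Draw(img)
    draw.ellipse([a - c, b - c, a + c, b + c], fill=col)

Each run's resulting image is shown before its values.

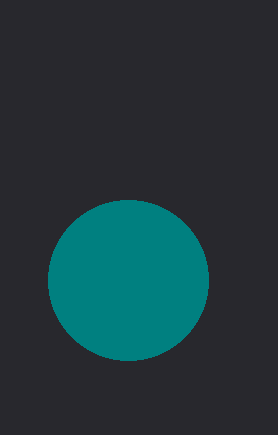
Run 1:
a = 128; b = 280; c = 80; col = 'teal'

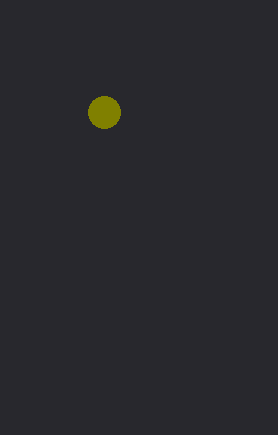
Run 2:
a = 104; b = 112; c = 16; col = 'olive'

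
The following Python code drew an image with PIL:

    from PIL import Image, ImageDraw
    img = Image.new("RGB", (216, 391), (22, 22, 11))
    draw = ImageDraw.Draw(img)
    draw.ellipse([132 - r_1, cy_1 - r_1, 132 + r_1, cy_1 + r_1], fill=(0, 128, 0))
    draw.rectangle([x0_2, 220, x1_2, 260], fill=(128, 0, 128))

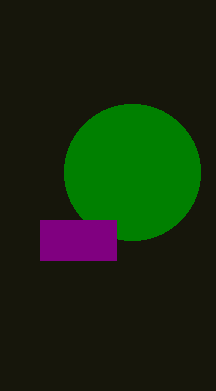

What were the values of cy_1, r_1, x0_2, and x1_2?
cy_1 = 172, r_1 = 68, x0_2 = 40, x1_2 = 116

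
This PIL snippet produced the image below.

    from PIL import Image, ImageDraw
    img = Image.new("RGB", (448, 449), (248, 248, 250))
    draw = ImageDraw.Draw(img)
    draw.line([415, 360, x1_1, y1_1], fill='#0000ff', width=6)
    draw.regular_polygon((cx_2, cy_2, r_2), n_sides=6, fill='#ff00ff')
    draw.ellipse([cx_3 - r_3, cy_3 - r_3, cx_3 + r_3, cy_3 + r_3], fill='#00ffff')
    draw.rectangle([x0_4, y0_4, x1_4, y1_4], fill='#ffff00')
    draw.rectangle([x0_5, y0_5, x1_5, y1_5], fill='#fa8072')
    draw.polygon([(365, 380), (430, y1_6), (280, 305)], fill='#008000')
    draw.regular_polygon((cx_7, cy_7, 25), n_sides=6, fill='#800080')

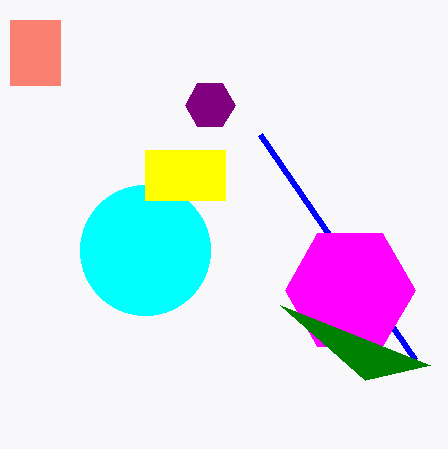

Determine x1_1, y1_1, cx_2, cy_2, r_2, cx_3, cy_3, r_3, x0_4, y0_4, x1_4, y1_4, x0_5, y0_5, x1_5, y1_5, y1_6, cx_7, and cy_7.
x1_1 = 260; y1_1 = 135; cx_2 = 350; cy_2 = 290; r_2 = 65; cx_3 = 145; cy_3 = 250; r_3 = 65; x0_4 = 145; y0_4 = 150; x1_4 = 225; y1_4 = 200; x0_5 = 10; y0_5 = 20; x1_5 = 60; y1_5 = 85; y1_6 = 365; cx_7 = 210; cy_7 = 105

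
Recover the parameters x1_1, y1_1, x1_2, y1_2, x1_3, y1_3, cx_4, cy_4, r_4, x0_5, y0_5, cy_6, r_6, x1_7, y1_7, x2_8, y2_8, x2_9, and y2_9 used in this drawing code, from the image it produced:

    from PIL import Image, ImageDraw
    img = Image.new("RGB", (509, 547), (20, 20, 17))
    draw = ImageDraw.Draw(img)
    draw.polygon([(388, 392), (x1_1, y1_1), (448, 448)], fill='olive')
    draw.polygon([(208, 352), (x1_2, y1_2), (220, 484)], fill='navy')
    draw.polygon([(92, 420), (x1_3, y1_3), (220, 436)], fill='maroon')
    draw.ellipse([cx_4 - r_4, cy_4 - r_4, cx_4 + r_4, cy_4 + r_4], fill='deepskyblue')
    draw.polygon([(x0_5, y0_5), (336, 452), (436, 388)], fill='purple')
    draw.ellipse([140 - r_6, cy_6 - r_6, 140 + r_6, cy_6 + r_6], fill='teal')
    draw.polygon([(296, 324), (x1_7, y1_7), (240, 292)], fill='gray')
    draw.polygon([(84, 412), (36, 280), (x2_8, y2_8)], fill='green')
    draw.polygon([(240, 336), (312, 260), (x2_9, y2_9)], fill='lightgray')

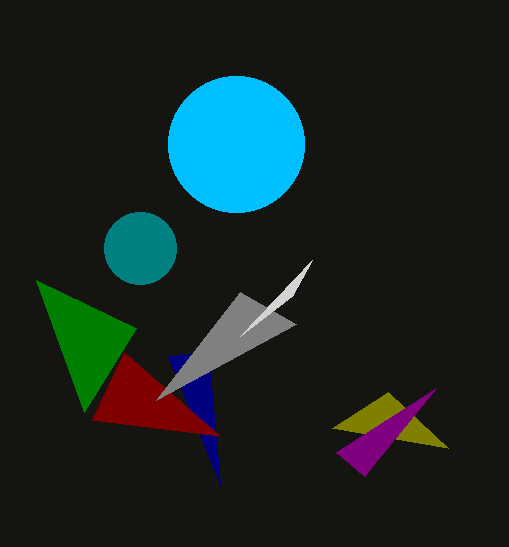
x1_1 = 332, y1_1 = 428, x1_2 = 168, y1_2 = 356, x1_3 = 124, y1_3 = 352, cx_4 = 236, cy_4 = 144, r_4 = 68, x0_5 = 364, y0_5 = 476, cy_6 = 248, r_6 = 36, x1_7 = 156, y1_7 = 400, x2_8 = 136, y2_8 = 328, x2_9 = 292, y2_9 = 296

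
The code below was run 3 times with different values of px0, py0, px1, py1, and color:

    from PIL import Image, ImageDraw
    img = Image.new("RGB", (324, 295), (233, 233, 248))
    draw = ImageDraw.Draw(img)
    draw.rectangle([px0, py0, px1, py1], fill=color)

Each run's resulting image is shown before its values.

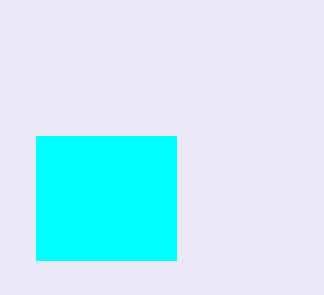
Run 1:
px0 = 36
py0 = 136
px1 = 176
py1 = 260
color = 'cyan'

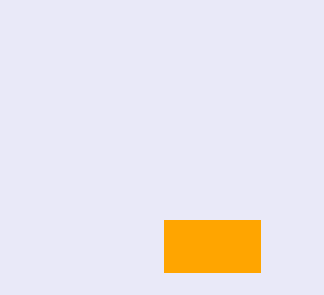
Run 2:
px0 = 164; py0 = 220; px1 = 260; py1 = 272; color = 'orange'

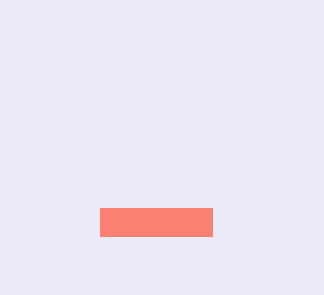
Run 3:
px0 = 100
py0 = 208
px1 = 212
py1 = 236
color = 'salmon'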